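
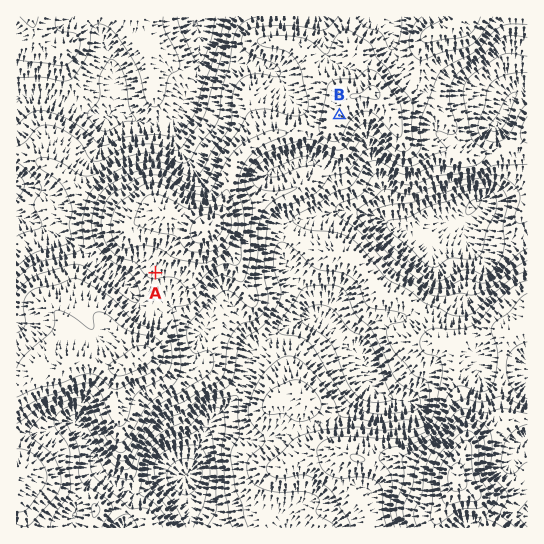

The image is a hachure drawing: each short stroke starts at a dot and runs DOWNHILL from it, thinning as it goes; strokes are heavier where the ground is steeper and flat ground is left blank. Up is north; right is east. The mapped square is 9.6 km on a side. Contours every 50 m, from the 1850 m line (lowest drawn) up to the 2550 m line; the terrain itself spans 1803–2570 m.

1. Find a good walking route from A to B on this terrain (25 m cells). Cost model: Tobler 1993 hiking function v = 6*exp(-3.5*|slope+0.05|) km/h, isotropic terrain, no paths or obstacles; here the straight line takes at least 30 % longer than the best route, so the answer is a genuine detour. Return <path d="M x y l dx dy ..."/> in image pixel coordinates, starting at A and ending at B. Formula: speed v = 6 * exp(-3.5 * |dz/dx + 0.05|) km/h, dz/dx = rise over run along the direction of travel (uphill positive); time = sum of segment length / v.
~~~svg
<path d="M155 273l15-30 3-2 10-22 7-6 25-12 7-7 13-27 18-17 34-17 3 0 3-2 5 0 3-1 6 0 27-13 3 0 2-2"/>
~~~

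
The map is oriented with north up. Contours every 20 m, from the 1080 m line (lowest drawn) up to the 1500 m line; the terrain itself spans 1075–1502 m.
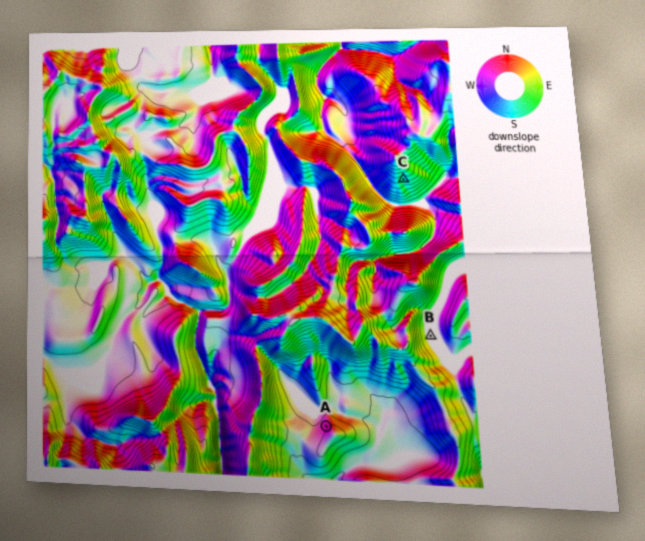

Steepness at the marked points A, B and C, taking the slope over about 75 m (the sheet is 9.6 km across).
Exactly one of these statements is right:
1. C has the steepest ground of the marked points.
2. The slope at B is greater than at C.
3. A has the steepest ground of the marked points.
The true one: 1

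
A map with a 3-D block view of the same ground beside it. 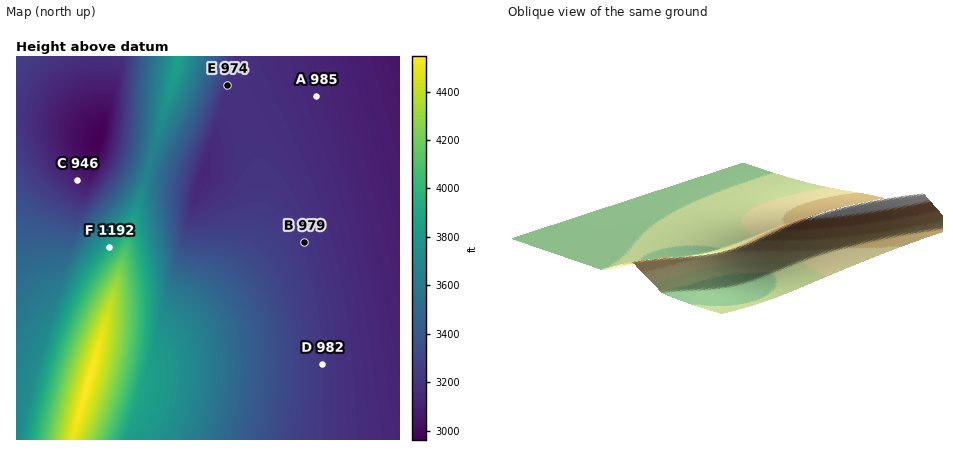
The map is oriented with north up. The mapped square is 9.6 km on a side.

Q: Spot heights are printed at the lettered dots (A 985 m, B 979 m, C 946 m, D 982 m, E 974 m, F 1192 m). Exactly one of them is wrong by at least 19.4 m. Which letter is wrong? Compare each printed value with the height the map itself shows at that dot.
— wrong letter A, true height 956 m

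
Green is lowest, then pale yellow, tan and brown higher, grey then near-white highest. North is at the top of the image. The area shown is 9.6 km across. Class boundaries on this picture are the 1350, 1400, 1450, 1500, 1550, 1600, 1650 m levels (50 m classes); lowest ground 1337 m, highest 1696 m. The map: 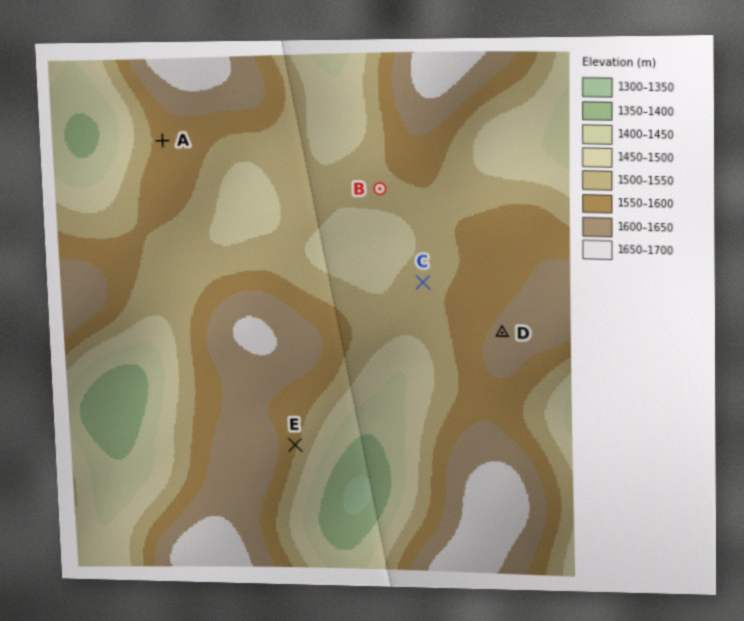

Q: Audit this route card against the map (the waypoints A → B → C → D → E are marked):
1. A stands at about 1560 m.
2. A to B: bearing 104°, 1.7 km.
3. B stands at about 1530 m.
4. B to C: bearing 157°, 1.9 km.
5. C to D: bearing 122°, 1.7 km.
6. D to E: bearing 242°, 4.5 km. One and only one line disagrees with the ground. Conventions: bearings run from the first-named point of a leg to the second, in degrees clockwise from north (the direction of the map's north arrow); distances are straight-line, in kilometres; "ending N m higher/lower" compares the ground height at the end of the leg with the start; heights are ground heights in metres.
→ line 2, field distance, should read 4.1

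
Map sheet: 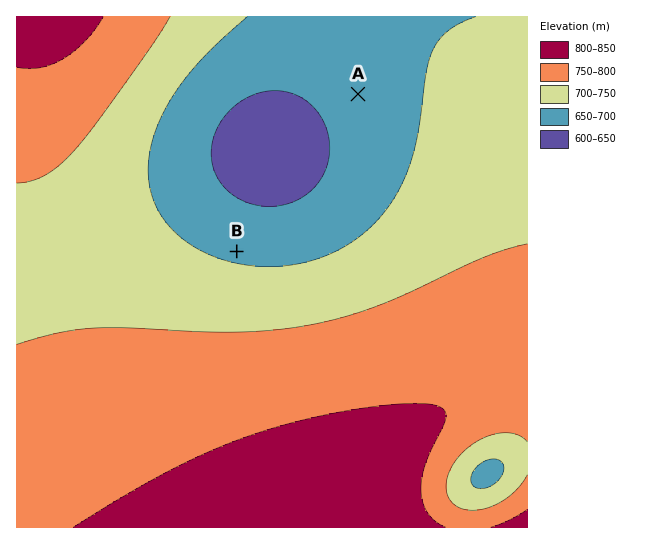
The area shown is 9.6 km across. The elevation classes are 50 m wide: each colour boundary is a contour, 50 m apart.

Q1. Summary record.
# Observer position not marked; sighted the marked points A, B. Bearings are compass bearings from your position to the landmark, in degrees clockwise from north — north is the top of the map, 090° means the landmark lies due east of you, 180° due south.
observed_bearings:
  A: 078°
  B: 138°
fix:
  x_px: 137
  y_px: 141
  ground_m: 710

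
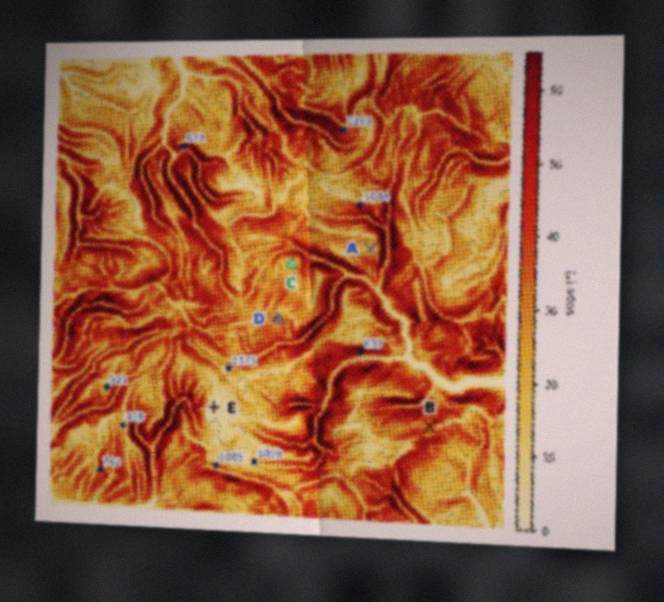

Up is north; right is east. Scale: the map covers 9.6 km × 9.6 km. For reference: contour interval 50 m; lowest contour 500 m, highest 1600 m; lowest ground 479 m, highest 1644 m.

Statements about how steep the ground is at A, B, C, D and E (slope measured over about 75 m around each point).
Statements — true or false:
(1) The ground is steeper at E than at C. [false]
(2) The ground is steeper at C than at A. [false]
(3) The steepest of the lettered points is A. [false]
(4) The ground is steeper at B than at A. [true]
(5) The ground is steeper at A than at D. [false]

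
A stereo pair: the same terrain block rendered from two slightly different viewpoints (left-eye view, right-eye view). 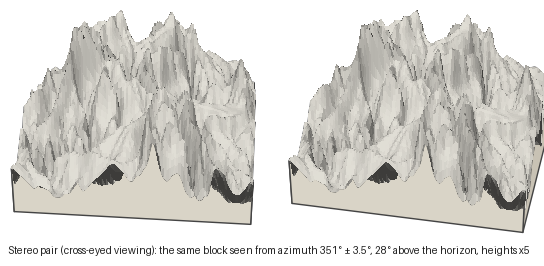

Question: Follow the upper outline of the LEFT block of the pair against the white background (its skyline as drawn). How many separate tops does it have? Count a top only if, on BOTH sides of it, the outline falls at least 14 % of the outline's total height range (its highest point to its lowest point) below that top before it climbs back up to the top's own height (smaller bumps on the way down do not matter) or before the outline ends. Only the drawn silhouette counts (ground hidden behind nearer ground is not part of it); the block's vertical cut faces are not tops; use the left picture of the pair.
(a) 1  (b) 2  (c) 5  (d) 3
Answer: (b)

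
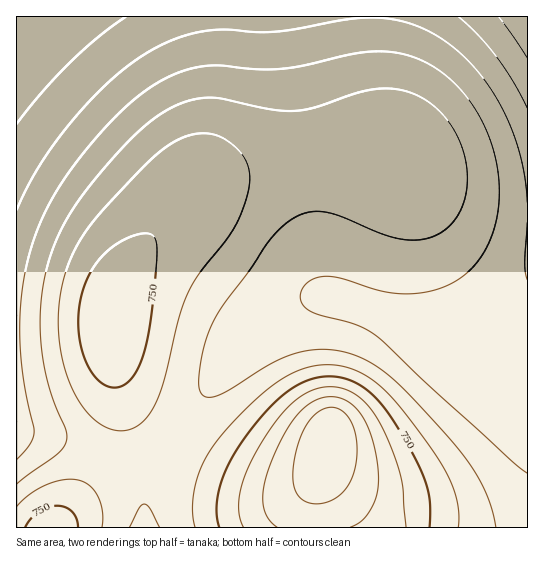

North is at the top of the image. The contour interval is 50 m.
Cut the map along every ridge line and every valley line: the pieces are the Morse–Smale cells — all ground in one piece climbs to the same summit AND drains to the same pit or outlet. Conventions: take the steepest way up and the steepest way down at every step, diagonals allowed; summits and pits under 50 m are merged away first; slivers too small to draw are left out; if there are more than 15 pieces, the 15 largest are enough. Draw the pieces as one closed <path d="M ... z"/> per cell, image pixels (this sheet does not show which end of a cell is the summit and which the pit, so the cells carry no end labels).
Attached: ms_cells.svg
<path d="M527 16l-156 0 1 47 7 52 6 24 12 20-16-3-46 0-41 4-60 12-20 7-15 8-43 44-28 38-12 28-3 22-3 6-36 4-58 2 0 102 15 0 24 6 51 20 26 18 8 10 3 13 4-13 58-94 19-26 42-42 35-22 16-6 18 2 27 8 44 18 28 15 32 12 35 5 10-35 17-29z"/><path d="M370 16l-353 0-1 314 58-1 36-4 3-6 0-10 6-20 9-20 11-16 54-61 21-13 48-14 43-6 30-3 46 0 14 3 1-2-11-18-6-24-7-52z"/><path d="M527 293l-16 29-10 35-30-4-21-6-71-34-44-14-18-2-26 11-33 24-34 35-13 18-66 105-1 37 383 1z"/><path d="M31 433l-15 1 1 94 127-1-1-33-12-18-16-12-29-15-31-10z"/>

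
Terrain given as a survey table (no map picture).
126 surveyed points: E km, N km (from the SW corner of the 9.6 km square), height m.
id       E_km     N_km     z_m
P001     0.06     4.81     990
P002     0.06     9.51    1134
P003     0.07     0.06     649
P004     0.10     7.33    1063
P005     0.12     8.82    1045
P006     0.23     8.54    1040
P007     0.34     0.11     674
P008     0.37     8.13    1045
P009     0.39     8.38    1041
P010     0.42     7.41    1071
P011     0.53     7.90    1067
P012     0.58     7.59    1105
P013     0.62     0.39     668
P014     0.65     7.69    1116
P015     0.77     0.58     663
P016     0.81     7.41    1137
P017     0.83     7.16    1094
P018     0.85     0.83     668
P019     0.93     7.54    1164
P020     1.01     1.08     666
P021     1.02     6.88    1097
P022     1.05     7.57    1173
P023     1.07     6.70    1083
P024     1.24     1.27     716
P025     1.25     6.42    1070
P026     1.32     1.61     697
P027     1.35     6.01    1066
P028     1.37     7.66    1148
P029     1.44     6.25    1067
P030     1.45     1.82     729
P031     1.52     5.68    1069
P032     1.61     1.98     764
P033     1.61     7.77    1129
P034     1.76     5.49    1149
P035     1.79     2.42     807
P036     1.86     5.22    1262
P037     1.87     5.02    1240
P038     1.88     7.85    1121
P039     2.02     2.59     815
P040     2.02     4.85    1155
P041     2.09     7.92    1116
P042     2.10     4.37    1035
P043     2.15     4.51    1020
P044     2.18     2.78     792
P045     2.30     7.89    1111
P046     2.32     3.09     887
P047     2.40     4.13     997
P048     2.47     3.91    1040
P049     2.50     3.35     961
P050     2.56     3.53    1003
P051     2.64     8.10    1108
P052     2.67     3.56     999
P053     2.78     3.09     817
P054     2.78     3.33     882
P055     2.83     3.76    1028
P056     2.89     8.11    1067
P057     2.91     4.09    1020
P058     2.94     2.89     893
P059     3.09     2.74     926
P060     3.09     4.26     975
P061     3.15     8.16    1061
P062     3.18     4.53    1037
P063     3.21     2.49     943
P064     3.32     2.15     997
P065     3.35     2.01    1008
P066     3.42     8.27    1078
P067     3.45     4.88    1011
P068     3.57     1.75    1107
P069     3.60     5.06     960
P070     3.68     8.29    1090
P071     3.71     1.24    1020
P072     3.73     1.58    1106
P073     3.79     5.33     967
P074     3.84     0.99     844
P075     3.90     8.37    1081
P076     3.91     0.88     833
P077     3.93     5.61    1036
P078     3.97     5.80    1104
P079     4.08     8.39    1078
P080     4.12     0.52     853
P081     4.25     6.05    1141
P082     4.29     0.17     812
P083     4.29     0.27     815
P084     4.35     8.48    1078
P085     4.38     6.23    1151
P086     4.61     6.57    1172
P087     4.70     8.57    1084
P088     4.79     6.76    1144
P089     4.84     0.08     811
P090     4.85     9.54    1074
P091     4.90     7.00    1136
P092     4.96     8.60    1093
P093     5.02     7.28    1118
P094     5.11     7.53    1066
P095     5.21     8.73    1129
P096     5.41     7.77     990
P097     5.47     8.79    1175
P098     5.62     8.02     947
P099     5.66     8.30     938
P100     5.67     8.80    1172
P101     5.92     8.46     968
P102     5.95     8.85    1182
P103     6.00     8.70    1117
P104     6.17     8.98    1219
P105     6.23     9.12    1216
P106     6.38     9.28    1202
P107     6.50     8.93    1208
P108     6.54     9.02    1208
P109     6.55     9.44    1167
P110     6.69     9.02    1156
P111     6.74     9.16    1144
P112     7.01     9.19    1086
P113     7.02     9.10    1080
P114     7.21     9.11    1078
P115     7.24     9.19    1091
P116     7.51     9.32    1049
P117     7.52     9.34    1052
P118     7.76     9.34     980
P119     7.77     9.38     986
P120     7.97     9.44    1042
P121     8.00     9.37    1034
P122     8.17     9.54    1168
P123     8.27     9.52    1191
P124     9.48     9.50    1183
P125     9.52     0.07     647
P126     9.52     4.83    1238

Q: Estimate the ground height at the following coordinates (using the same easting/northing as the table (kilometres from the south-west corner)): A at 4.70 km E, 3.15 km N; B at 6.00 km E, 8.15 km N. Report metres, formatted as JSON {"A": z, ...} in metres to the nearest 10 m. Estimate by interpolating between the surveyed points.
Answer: {"A": 1040, "B": 870}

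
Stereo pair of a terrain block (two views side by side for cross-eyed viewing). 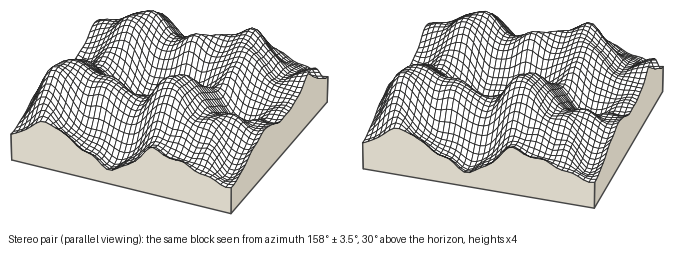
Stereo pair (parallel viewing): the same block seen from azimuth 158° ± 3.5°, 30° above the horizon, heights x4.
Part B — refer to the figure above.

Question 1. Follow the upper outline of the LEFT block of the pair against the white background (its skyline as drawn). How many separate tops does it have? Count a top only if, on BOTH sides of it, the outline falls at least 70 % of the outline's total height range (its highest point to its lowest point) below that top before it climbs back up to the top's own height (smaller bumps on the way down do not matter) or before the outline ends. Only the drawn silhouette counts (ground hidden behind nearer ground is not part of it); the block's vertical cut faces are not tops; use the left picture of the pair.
0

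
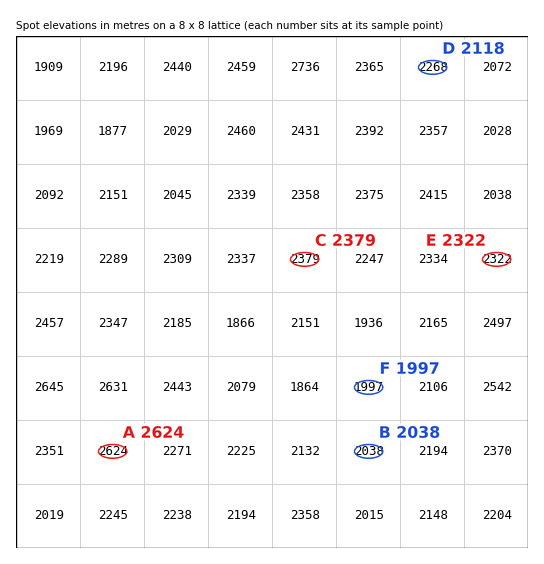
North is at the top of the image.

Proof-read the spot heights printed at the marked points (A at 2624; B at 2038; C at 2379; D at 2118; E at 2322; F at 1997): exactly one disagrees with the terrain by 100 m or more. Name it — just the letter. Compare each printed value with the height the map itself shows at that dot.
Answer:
D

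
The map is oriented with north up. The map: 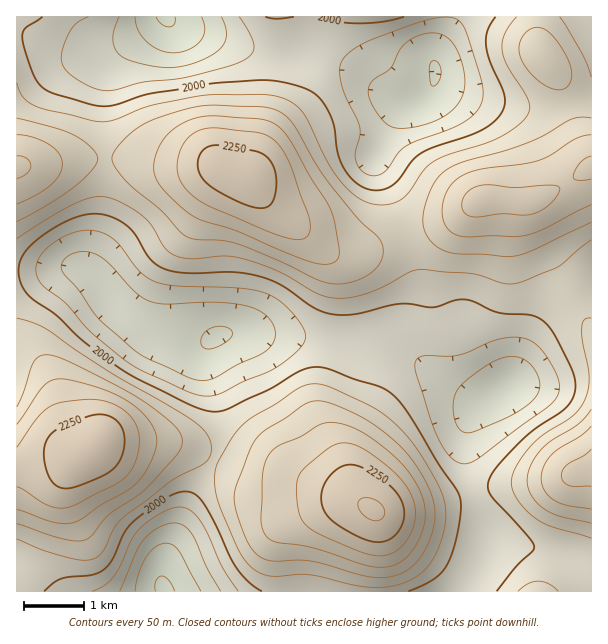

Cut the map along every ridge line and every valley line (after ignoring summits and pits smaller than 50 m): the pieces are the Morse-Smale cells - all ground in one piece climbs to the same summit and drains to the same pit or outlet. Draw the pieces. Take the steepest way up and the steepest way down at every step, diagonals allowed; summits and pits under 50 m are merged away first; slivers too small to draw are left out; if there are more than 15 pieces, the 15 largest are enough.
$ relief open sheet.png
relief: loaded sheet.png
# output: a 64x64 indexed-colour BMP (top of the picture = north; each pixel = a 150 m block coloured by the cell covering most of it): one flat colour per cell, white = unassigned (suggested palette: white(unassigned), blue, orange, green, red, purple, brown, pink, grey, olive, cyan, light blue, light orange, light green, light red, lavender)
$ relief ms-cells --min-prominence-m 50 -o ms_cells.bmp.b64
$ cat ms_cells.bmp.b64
<image width="64" height="64" href="data:image/bmp;base64,Qk12CAAAAAAAAHYAAAAoAAAAQAAAAEAAAAABAAQAAAAAAAAIAAATCwAAEwsAABAAAAAAAAAA////ALR3HwAOf/8ALKAsACgn1gC9Z5QAS1aMAMJ34wB/f38AIr28AM++FwDox64AeLv/AIrfmACWmP8A1bDFADMzMzMzMzMziIiIiIiIiIiIiIiI7u7u7u4AAAAAAAAAMzMzMzMzMzOIiIiIiIiIiIiIiIju7u7u7uAAAAAAAAAzMzMzMzMzM4iIiIiIiIiIiIiIiO7u7u7u4AAAAAAAADMzMzMzMzMzOIiIiIiIiIiIiIiI7u7u7u7uAAAAAAAAMzMzMzMzMzM4iIiIiIiIiIiIiIju7u7u7u4AAAAAAAAzMzMzMzMzMziIiIiIiIiIiIiIiO7u7u7u7gAAAAAAADMzMzMzMzMzM4iIiIiIiIiIiIiI7u7u7u7uAAAAAAAAMzMzMzMzMzMziIiIiIiIiIiIiIju7u7u7u4AAAAAAAAzMzMzMzMzMzM4iIiIiIiIiIiIiO7u7u7u7gAAAAAAADMzMzMzMzMzMziIiIiIiIiIiIiLu7u+7u7gAAAAAAAAMzMzMzMzMzMzM4iIiIiIiIiIibu7u7u7vuAAAAAAAAAzMzMzMzMzMzMziIiIiIiIiJmbu7u7u7u7uqAAAAAAADMzMzMzMzMzMzM4iIiIiImZmZu7u7u7u7uqqqqqqgAAMzMzMzMzMzMzMziIiZmZmZmZm7u7u7u7u6qqqqqqqqAzMzMzMzMzMzMzM4mZmZmZmZmbu7u7u7u7qqqqqqqqqjMzMzMzMzMzMzM0mZmZmZmZmZu7u7u7u7uqqqqqqqqqMzMzNEMzMzM0RERJmZmZmZmZm7u7u7u7u6qqqqqqqqozMzNEREREREREREmZmZmZmZmbu7u7u7u7qqqqqqqqqjMzM0RERERERERESZmZmZmZmZu7u7u7u7uqqqqqqqqqMzM0RERERERERERJmZmZmZmZm7u7u7u7u7qqqqqqqqozMzREREREREREREmZmZmZmZmZu7u7u7u7uqqqqqqqqjMzNEREREREREREmZmZmZmZmZm7u7u7u7u7qqqqqqqqMzNERERERERERESZmZmZmZmZmZu7u7u7tmZmqqqqqqozM0RERERERERERJmZmZmZmZmZm7u7u7ZmZmZqqqqqqjM0RERERERERERJmZmZmZmZmZmbu7u7ZmZmZmaqqqqqMzREREREREREREmZmZmZmZmZmZu7u7ZmZmZmZqqqqqo0RERERERERERESZmZmZmZmZmZm7u7ZmZmZmZmaqqqqkRERERERERERERJmZmZmZmZmREQAABmZmZmZmZqqqqqREREREREREEREREZmZmRERERERAAAGZmZmZmZmaqqqpEREREREREEREREREREREREREREAAAZmZmZmZmZqqqqkRERERERBEREREREREREREREREQAABmZmZmZmZmaqqgRERERERBEREREREREREREREREQAAAAZmZmZmZmZmqgBEREREREERERERERERERERERERAAAABmZmZmZmZmZmAEREREREEREREREREREREREREREAAAAGZmZmZmZmZmAAREREREEREREREREREREREREREQAAAAZmZmZmZmZmYABEREREEREREREREREREREREREQAAAAZmZmZmZmZmYAAP////8REREREREREREREREREQAAAABmZmZmZmZmZgAA/////xEREREREREREREREREXAAAAAGZmZmZmZmZgAAD/////8REREREREREREREREXd3dwAAZmZmZmZmZmAAAP/////xERERERERERERERF3d3d3dwZmZmZmZmZmAAAA//////ERERERERERERERF3d3d3d3ciJmZmZmZmYAAAD/////8RERERERERERERF3d3d3d3dyIiImZmZmZgAAAP/////xERERERERERERF3d3d3d3dyIiIiJmZmZgAAAA//////8RERERERERERF3d3d3d3d3IiIiIiJmIiAAAAD//////xERERERERERF3d3d3d3d3ciIiIiIiIiIiIAAP//////ERERERERERF3d3d3d3d3ciIiIiIiIiIiIiAA//////8RERERERERVXd3d3d3d3dyIiIiIiIiIiIiIiDMz////xERERERFVVVd3d3d3d3dyIiIiIiIiIiIiIiIszMzMzMVVVVVVVVVVVXd3d3d3d3IiIiIiIiIiIiIiIgzMzMzMxVVVVVVVVVVVd3d3d3d3ciIiIiIiIiIiIiIiDMzMzMzFVVVVVVVVVVV3d3d3d3d3IiIiIiIiIiIiIiIMzMzMzMVVVVVVVVVVVXd3d3d3d3ciIiIiIiIiIiIiIAzMzMzMxVVVVVVVVVVVV3d3d3d3d3IiIiIiIiIiIiIgDMzMzMzFVVVVVVVVVVVXd3d3d3d3dyIiIiIiIiIiIiAMzMzMzMVVVVVVVVVVVVd3d3d3d3d30iIiIiIiIiIiAAzMzMzMxVVVVVVVVVVVV3d3d3d3d93d0iIiIiIiIiIADMzMzMzFVVVVVVVVVVVXd3d3d3d93d3SIiIiIiIiIgAMzMzMzMVVVVVVVVVVVVd3d3d3d93d3d0iIiIiIiIgAAzMzMzMxVVVVVVVVVVVV3d3d3fd3d3d0iIiIiIiIgAADMzMzMzMVVVVVVVVVVVXd3d93d3d3d3SIiIiIiIiAAAMzMVVVVXFVVVVVVVVUADd3d3d3d3d3d0iIiIiIiAAAAzFVVVVVVVVVVVVVQAAAN3d3d3d3d3d3SIiIiIiIAAABVVVVVVVVVVVVQAAAAAA3d3d3d3d3d3dIiIiIiIgAAAFVVVVVVVVVVUAAAAAAADd3d3d3d3d3d3SIiIiIiAAAA"/>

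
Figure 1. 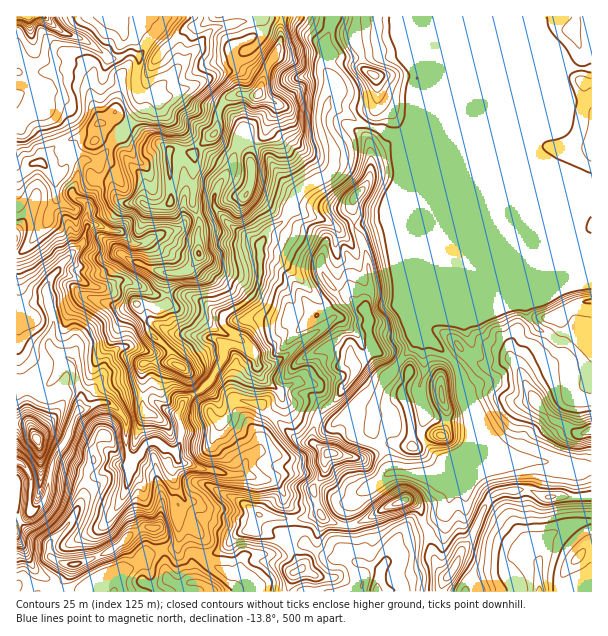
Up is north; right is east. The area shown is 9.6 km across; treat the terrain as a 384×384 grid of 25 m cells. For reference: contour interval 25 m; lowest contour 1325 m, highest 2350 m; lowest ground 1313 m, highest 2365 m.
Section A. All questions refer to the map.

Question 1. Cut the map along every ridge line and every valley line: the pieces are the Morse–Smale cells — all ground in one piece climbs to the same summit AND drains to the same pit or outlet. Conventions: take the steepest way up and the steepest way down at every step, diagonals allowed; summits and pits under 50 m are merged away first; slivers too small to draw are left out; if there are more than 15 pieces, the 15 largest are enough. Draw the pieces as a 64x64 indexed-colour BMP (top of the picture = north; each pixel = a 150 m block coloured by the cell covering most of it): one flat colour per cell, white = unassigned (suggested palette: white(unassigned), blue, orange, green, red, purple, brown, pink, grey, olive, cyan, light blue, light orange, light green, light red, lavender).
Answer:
<image width="64" height="64" href="data:image/bmp;base64,Qk12CAAAAAAAAHYAAAAoAAAAQAAAAEAAAAABAAQAAAAAAAAIAAATCwAAEwsAABAAAAAAAAAA////ALR3HwAOf/8ALKAsACgn1gC9Z5QAS1aMAMJ34wB/f38AIr28AM++FwDox64AeLv/AIrfmACWmP8A1bDFAAAHd3cAAAAAAAAAAAAAAAAAAAAAAAAADu4AAAAAAAAAAAd3d3AAAAAAAAAAAAAAAAAAAAAAAAAA7uAAAAAAAAAAd3d3d3cAAAAAAAMwAAAAAAAAAAAAAAu+7u4AAAAAAAB3d3d3d3cAAAADMzAAAAAAAAAAAAAAC77u7uAAAAAAB3d3d3d3d3cAADMzMzMzAAAAAAAAAAC7u+7u7u4AAAB3d3d3d3d3d3cAAzMzMzMAAAAAAAAAALu77u7u7uAAAHd3d3d3d3d3dwAzMzMwAAAAAAAAAAAAu7u+7u7u7gAAd3d3d3d3d3d3AzMzMzAAAAAAAAAAAAC7u77u7u7u7gAHd3d3d3d3d3czMzMzMDMzMDMwAAAAAAu7u+7u7u7u7gD3d3d3d3d3dwMzMzMzMzMzMzAAAAAAALu77u7u7u7uAPd3d3d3d3dwAzMzMzMzMzMzMwAAAAAAu7u+7u7u7r4A/3d3d3d3d3czMzMzMzMzMzMzMAAAAAC7u7u7u7u7uwD/d3d3d3d3dzMzMzMzMzMzMzMzMAAAAAu7u7u7u7u7D/9xERF3d3dzMzMzMzMzMzMzMzMz3d3QC7u7u7u7u7v//xEREREXd3czMzMzMzMzMzMzMz3d3d0Au7u7u1VVVf//8RERERF3dzMzMzMzMzMzMzMzPd3d3d27tVVVVVVV///xERERERcRMzMzMzMzMzMzMzPd3d3d3dtVVVVVVVX///8REREREREzMzMzMzMzMzMzM93d3d3d21VVVVVVVf///xERERERETMzMzMzMzMzMzMz3d3d3d3VVVVVVVVV////8RERERERMzMzMzMzM2ZmYzPd3d0AAAVVVVVVVVX////xEREREQAzMzMzMzM2ZmZmZt3d0AAAVVVVVVVVVf////EREREQAAMzMzMzM2ZmZmZm3d3QAABVVVVVVVVV////8RERERAAAAMzMzM2ZmZmZmbd3dAAAFVVVVVVVVUREf/xEREREAAAADMzM2ZmZmZmZm3d0AAAVVVVVVVVVRERH/EREREQAAAAMzM2ZmZmZmZmZt3QAAVVVVVVVVVVEREfERERERAAAAADMzM2ZmZmZmZmbdAABVVVVVVVVVwREREREREREAAAAAMzMzNmZmZmZmZt0ABVVVVVVVVVzBERERERERAAAAAAAREzMzZmZmZmZmbQBVVVVVVVVVzMEREREREREAAAABEREzMzMzZmZmZmZtVVVVVVVVVczMwRERERERERABERERMzMzMzM2ZmZmZm1VVVVVVVVczMzBEREREREREREREREzMzMzMzNmZmZmZVVVVVVVVczMzMERERERERERERERGZMzMzMzNmZmZmbVVVVVVVVVzMzMwRERERERERERERmZmZMzMzM2ZmZmZtVVVVVVVVzMzMzBEREREREREZmZmZmZmTMzM2ZmZmZmVVVVVVVVXMzMzMERERERERGZmZmZmZmZMzM2ZmZmZmZVVVVVVVVczMzMwRERERERERmZmZmZmZkzM2ZmZmZmZlVVVVVVVczMzMzBEREREREREZmZmZmZmTM2ZmZmZmZlVVVVVVVVzMzMzMERERERERERmZmZmZmZZmZmZmZmZmVVVVVVVVzMzMzCIBERERERERGZmZmZmZlmZmZmZmZmZVUFVVVVXMzMIiIgARERERERERmZmZmZkAZmZmZmZmZlUAVVVVXMzCIiIiAAERERERERERmZmZAAAGZmZmpmZmVQBVVVXMIiIiIiIAABEREREREREZmZAAAABmZqqqqqZQAFVVXCIiIiIiIgAAERERERERERERAAAAAAqqqqqqqlAFVVUiIiIiIiIiAAAREREREREREREAAAAACqqqqqqqAAVVUiIiIiIiIiIAABEREREREREREQAAAAABqqqqqqoABVUiIiIiIiIiIgAAEREREREREREREAAAABEaqqqqqqBVUiIiIiIiIiIiQAAREREREREREREQAAABEREaqqqqoFUiIiIiIiIiIiJEAREREREREREREREAAAERERqqqqqlUiIiIiIiIiIiIkRBEREREREREREREQAAERERGqqqqqUiIiIiIiIiIiIiREQREREREREURBEREAEREREaqqqqoiIiIiIiIiIiIiJEREREQRERFEREQRERERERERqqqqoiIiIiIiIiIiIiIkRERERBERREREREERERERERqqqqiIgiIiIiIiIiIiIiREREREQRREREREQRERERERGqqoiIiCIiIiIiIiIiIiJEREREREREREREREEREREREaqIiIiIgiIiIiIiIiIiIkREREREREREREREQRERERERGIiIiIiIIiIiIiIiIiIiREREREREREREREREREEREREYiIiIiIgiIiIiIiIiIiJEREREREREREREREREQRERERiIiIiIiCIiIiIiIiIiIkREREREREREREREREREERERGIiIiIiIIiIiIiIiIiIiREREREREREREREREREQRERGIiIiIiIIiIiIiIiIiIiJEREREREREREREREREREEREYiIiIiIgiIiIiIiIiIiIkREREREREREREREREREQRERiIiIiIiCIiIiIiIiIiIiRERERERERERERERERERBEREYiIiIiIIiIiIiIiIiIiJEREREREREREREREREREERERiIiIiIgiIiIiIiIiIiIkREREREREREREREREREQRERGIiIiIiCIiIiIiIiIiIi"/>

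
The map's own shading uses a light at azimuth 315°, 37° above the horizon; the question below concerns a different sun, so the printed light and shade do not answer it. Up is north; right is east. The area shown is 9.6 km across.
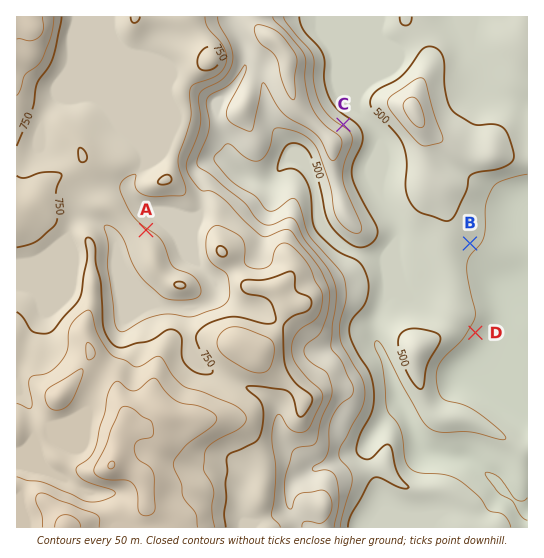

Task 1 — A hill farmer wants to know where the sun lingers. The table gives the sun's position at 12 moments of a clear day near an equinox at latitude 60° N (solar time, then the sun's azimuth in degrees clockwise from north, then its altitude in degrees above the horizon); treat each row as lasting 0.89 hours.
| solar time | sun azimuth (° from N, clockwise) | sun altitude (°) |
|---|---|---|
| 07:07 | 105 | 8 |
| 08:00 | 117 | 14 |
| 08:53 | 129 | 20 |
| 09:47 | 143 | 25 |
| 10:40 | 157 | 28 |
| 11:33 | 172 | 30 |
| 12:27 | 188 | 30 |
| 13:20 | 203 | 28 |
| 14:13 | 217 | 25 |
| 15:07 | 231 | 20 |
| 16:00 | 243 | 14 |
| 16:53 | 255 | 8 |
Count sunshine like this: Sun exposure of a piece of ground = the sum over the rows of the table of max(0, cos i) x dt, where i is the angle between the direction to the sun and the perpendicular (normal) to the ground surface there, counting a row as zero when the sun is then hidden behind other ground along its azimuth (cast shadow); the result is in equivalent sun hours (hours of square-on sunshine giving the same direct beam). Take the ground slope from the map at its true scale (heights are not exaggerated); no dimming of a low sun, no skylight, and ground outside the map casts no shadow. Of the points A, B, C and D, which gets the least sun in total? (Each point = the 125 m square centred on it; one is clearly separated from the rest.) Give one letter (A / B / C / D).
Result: C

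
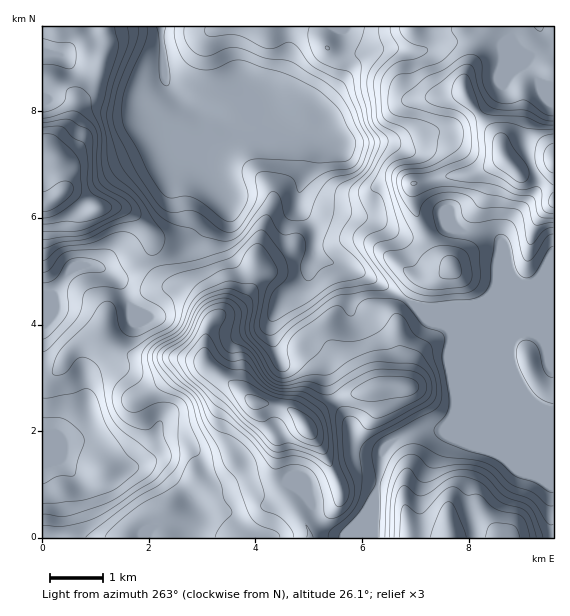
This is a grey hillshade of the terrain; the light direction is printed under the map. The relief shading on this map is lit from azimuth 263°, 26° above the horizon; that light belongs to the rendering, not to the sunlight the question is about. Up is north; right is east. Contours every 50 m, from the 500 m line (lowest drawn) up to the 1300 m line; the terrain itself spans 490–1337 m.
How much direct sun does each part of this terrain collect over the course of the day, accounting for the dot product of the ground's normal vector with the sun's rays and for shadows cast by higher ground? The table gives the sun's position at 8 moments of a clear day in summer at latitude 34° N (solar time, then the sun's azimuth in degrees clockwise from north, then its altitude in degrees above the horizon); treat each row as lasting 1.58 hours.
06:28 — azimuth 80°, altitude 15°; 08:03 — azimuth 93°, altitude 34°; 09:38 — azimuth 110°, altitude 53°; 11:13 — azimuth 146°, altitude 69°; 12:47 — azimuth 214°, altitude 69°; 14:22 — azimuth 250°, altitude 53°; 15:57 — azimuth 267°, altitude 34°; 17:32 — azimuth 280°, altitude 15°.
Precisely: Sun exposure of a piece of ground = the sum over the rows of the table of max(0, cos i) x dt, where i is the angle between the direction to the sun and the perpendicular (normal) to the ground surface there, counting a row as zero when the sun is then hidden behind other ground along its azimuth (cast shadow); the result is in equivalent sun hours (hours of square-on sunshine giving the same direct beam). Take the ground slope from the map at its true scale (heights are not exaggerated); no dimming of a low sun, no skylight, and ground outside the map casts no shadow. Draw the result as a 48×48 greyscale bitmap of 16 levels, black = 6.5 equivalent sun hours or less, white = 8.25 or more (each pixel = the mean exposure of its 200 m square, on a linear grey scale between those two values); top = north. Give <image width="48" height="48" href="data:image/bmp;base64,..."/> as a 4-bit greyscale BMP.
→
<image width="48" height="48" href="data:image/bmp;base64,Qk32BAAAAAAAAHYAAAAoAAAAMAAAADAAAAABAAQAAAAAAIAEAAATCwAAEwsAABAAAAAAAAAAAAAAABEREQAiIiIAMzMzAERERABVVVUAZmZmAHd3dwCIiIgAmZmZAKqqqgC7u7sAzMzMAN3d3QDu7u4A////AMu7ur3d3d3dzN3u3N3M3ap63czL3d3JiZmJmIve7u3dzM3u3d3svKp6zLzL3LuneZqpmFas3d3d3dzu7d3du3p6y7u83JdVequ6mGNYrN3d3dzd3d3Nyph6u5m824VEeszMzLdEac3u3d3d3d3Murh5qoeruGVnnMzN3uyWZ63d3d3e3dzMisuJu5V5hleb3d3d3d7cqIrMze3O7tzLeryZu6cyNGrd3d3dzN3u26vLzczMzbrZmrqoqrl1R73d3d3d3d3u7cy8y7yry5vHq8uqmau83d3d3d3d3d3ey7vLzMqt3M2HusvNzM3d3d3d3e7u3Mzsq7y7zKne3Nloutyrze3d3d3d3e7uvM3sq7ury5zu3ZVq3d7bu93d3d3d3e7uu73sq8uay73cp0SN7e7tury83d3d3u7u3Ku6vLmKzMpQACV6ze7u7Kmq3d3d7u7u3KiJzKic3KcAAAWHeKvMuXis3d3d3d7u3Lqru6rNyYUAM3mqh2ZVVVi93d3d3c3u7su7mrvMhoMXm8zMqYd4iIrd3d3d3are7uuXMjWKd2AXvN3dyqq8u7zd3d3czZit3dpjAABZm3Amit3dy7vMuazd3d3c3cmKzcp3MAA7zJZ1RpzMzLvMqr3d3d3d3dyavNzKqmEZ3KioNUe83dzLrN3d3d3d3d3LvMzd3LUAZ3mbeVNr3d3Kvd3d3d3d3d3My7ze7tkgAEmrvKYliZiL3MzN3d3d3e7MuqvM3d2VNHq83tt0REarzd3MzN3d3e3bu83cu7u7qrzdzN3Kd5u83d7tu93e3dzd3d3t25h3ib3cvN3brLrNzc3bq93e3dzN3u3e7cuph4vLvd3dzLu7vLuqvN29zduqve7e7d3cpzeqvM3d3LqavLh4vNy9zNy6q83u3M3cljSqu7zLu6mrzcu83e283M3uyavdqKu6mWSbuq3bu7u8zs3e7u7L2sze7LvJZpqZvJZ7y7zdzMu73c3d7u3Lu93NyFZVabqr3cmMzMvMzMy73d7t3u3Mq6zLgyRGjMzN3du8zcu7qry53czM3uy828u6h3Z4nN3d3dzLvMqYMVqoq93d3tzd7e7ciJmZrN3d3cuqq8uDABZzATaKvd3cze7biKqard3d3curu8y4d0VmaHd3is2rvMuqmKmard3d3dzM3d3bqnebzdypqrusq7qbl4iazd3d3d3d3dy6u6rM3d2qqrvMlyaadXqs3d3d3d3d3dqry4rN7u7Lupm7UCJ5iKu93d3d3d3d3cqryore7t3cylRVM8qry6us3d3d3d3d3cq8y5m97d7d2FV4nO3d3Ku83d7u3d3d3tvMy7q8zN3dl4u8ze3M3Ku73d7u7t3u7u3Myqq8uqurea3M3bu83bvL3d7u7u7u7t3N25ibuYh4m93d3qrN3cvLzd7u7u7u7tze7bhoqZh3m93d3N7dzMu8zc3u7u3e7szt3dyqzcuprN3d3e7t3cu8vM3u7u7u7tzMzN3c7u3d3d3d3e7t3du7vLzd7u3d3dzN3MzM3u3d3d3d3Q=="/>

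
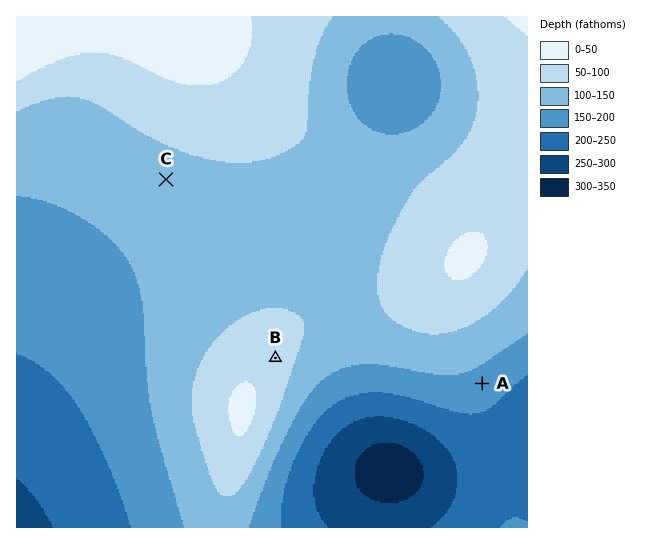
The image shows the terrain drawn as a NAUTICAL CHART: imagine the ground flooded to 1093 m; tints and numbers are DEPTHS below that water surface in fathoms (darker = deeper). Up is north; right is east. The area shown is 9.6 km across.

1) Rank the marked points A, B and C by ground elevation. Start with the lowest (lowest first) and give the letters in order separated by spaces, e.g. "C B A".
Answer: A C B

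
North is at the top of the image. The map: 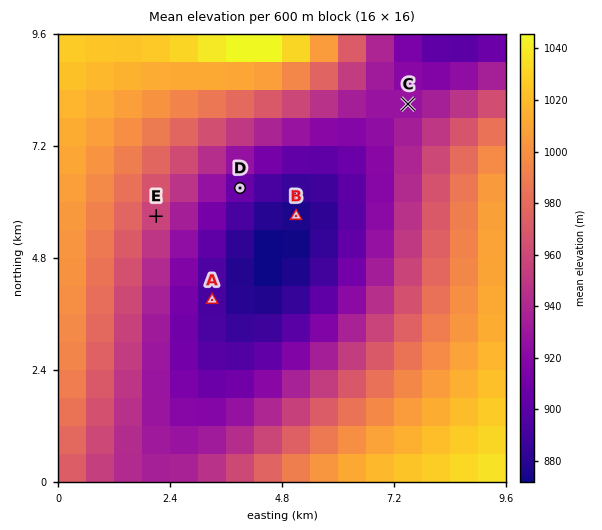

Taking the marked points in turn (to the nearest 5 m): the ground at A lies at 890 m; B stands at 875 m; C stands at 930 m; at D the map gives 905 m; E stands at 955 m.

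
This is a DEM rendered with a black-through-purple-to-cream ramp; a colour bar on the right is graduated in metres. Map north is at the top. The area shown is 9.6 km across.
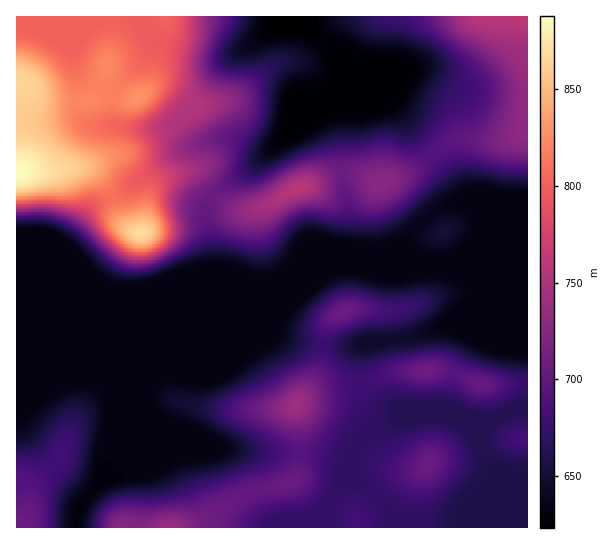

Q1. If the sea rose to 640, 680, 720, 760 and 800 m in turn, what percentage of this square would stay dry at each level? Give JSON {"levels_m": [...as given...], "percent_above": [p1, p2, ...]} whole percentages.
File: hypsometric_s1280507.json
{"levels_m": [640, 680, 720, 760, 800], "percent_above": [69, 40, 20, 13, 10]}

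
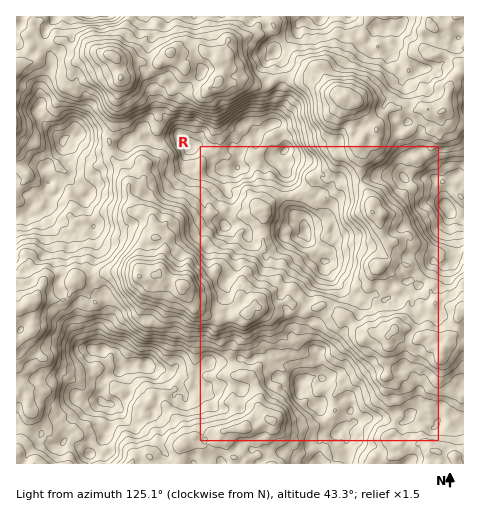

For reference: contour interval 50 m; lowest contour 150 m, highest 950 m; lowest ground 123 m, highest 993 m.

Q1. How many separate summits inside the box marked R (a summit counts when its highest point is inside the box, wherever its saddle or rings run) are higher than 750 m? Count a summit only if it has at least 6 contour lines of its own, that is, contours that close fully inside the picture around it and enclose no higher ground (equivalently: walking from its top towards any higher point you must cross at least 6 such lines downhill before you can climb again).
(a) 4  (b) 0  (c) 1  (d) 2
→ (c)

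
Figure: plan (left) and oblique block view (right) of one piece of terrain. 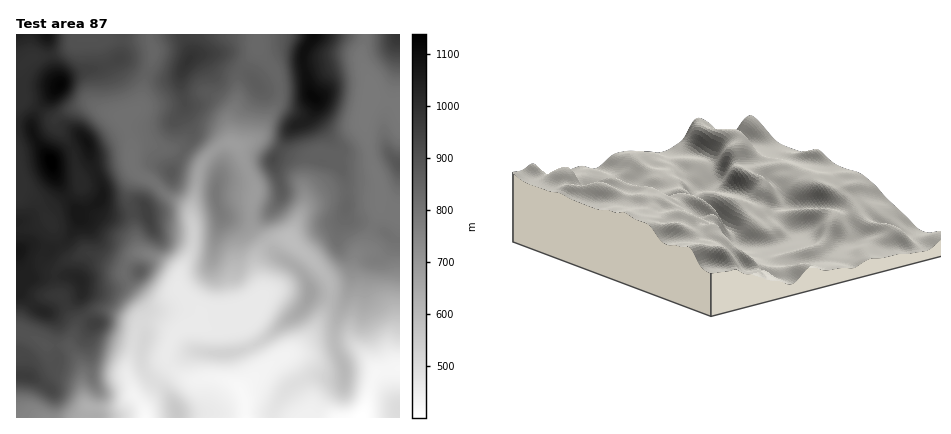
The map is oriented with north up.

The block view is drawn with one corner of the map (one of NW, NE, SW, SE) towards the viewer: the SW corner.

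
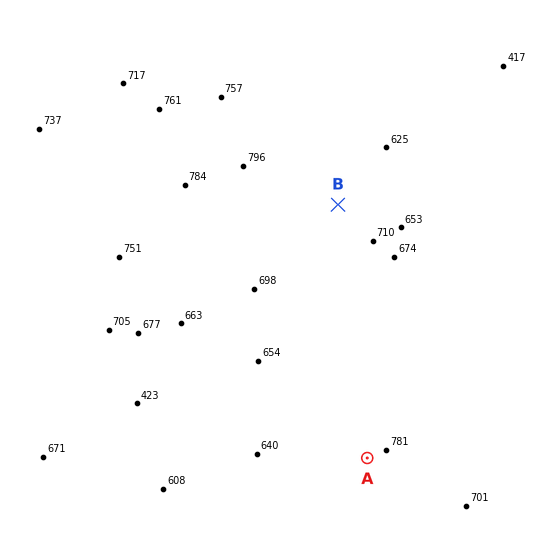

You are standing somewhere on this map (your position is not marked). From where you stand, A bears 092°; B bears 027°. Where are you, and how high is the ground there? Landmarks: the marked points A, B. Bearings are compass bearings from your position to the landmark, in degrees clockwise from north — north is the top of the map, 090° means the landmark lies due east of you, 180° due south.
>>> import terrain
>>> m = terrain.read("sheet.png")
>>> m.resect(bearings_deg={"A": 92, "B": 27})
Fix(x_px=212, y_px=453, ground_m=600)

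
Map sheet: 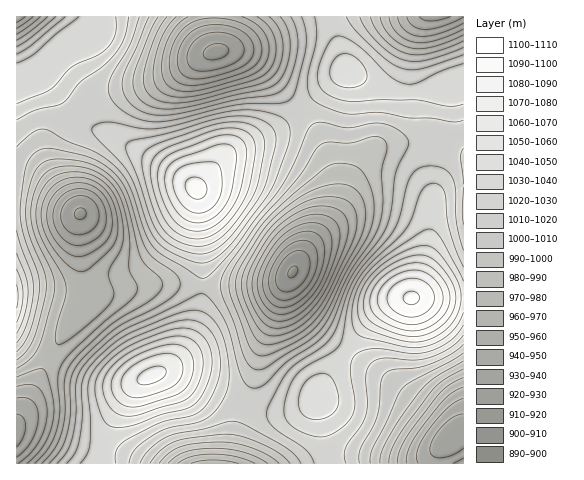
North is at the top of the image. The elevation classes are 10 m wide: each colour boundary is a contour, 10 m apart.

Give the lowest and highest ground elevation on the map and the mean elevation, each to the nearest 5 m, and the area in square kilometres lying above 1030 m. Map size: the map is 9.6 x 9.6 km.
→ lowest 900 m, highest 1100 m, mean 1005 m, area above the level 25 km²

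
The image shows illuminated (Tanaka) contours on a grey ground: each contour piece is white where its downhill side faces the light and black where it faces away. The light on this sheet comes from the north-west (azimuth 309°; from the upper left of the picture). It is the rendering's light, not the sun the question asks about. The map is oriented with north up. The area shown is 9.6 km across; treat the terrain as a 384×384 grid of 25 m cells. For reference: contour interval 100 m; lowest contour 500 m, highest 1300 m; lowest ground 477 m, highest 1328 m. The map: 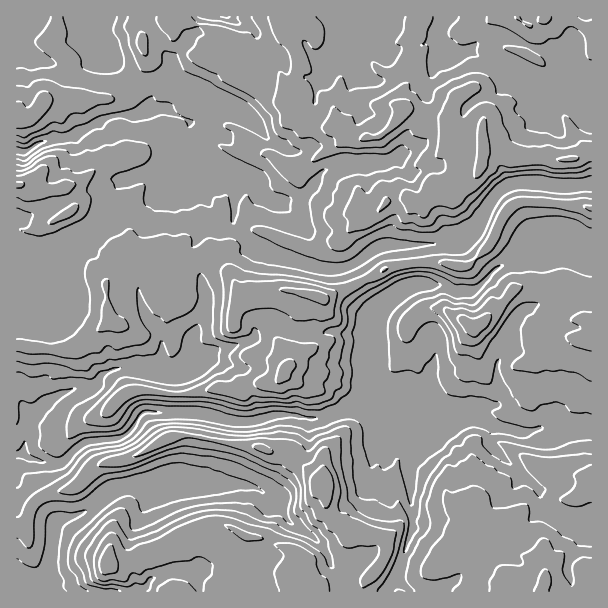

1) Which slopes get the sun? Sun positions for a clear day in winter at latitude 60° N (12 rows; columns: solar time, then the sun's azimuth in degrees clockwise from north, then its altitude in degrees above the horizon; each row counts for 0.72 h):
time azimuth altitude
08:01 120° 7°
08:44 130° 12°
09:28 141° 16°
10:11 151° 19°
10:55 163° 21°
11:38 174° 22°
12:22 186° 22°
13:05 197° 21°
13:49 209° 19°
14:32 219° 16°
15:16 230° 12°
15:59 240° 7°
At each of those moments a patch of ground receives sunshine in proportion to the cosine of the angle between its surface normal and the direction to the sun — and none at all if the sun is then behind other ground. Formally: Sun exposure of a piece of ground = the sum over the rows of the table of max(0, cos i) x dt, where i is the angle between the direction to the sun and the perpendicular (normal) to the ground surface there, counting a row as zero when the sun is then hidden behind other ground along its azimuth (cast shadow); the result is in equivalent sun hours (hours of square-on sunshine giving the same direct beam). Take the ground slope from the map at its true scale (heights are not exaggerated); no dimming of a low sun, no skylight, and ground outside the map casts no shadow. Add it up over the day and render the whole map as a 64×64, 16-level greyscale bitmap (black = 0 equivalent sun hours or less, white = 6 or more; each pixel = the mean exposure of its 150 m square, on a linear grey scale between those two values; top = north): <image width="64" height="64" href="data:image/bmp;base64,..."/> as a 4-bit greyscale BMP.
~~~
<image width="64" height="64" href="data:image/bmp;base64,Qk12CAAAAAAAAHYAAAAoAAAAQAAAAEAAAAABAAQAAAAAAAAIAAATCwAAEwsAABAAAAAAAAAAAAAAABEREQAiIiIAMzMzAERERABVVVUAZmZmAHd3dwCIiIgAmZmZAKqqqgC7u7sAzMzMAN3d3QDu7u4A////AKqXaJz//+pUNVRWZVZneJhmZUV6pAW4Q0RWZlVEZ2V4eHd4mb7+rYQQEkVWZmd2dlQzZli4R4q7hVVUQyRVRHh4hnm6iriazKd4dmZmZVRERCSHVHpEVniHVEQiNDRkZZqGZoh1RFiJqpiHZneGREVlNXdlWVM0V4h1Q0VmU1MQqnZlREMzAkaHd3d3eYiYYxE3d3dmYjRFeIh3ZTMzEwCoZVQyMhMAAUd3d3iqmEEAAEeJiHZyIjNGh3VDMyMREZZVVCEiAQAAAmiIq4MhAAAUqpmXZGMSRFVVVUMzESE0NUVDEREBAAAAAldzAAAAAFynQhAAEzRVQ1RFZkEBI0UmZmVCEQEQAAAAAAAAAAAGmqUQAAABJod3ZTI0ZRJpmDWZqYUxEAAAAAAAAAAAABfJlyEAABEld2VVUhJFWaqpMknMuEIQAAAAAAAAAAAAJYqIcgARIhNWRDRWMSI1RXoyESSLlTIRIRAAAAAAATV3eZdUISIyI0VEMzRRAVZURUMhASe8y5dkMiEQARJGmrlkVVQyIiIyIjNDMjIoqYdkMAAAI33/7ah2VUVnis3suDETVVMyIzISEjMiAohlRDMQEzEiFGjP/ty8zN3e7tuUEzVVRDNDIhECIhAndBAAAEephSEAAAO///////7rdjECNmVEMzMyESEyEmQQAAAAdmZnYgAAABXf/u2oVCEAAAADZVQzIzIiETQkEAAAAABlZmaZdSAAEBNUIAAAAAAAAABGVEVVRDIRARAAAAAAAGVVZnrNtQAQAAAAAAAAAAAAAAIiIzNEMyEAEjRVNEZnVjRERGm4MAAAAAAAAAAAAAAAACVndlRFRDRniquqmrpqczQhE4p0QzIQATaKZUVmmnQiRWZmZXd2ZURomZmYmXiZQhERJ93d3M3v//3////u66YiNWZmaKqqqYmImZiJiZuoQyIhJVMQAkeGaM3u7ah6qFNEZ3Zom7u4mYiZmImqqqu7dDEAAAAAAAARM2mnZoh3ZXdmiGeau6ipmZmZicy7vNx2MAAAARAAAAEjRomGZVZlV5mIZmiah4mZmZmZ7u7uy7ypZFVXVBEkipdCNXh2ZVVWiph3moh1NGiZmqnLu6q7y83duYhUQ0M0Q0IDeXd3ZVaJiHedyYczVoiZqVRDIji6u8y4h1V6umEDUyITiXdlVomHZ4ztl1d3d4h3RERDImu7qGaHdmi+6mdUVTETVVVWiId5mbzKd2ZVVVVWVERDNpdkNZiYdmiHhkV4rMyoZVVYmau6aLuFVDVmZ1ZVRERFU0RZmrp2ZmmpiIiqyGdlQySLzHMBWadDVVVVVVVVVWVDRXiJqXZVeqqZqqu3eYZCESZkAAAUqnVDNERDRVVWZVVGZmdlVmZpq7u6qnisuWQhAAAAAABrqYZURERFVmZ3ZVZmd1RHdjNFZlMgAnvdt0IAAAAAADepiHVVVVVlZ3VmVmZ2RFd2IAAAAAAAAW3sp0M0d2EBEBNFZjFVZmZmMkZmZmRFZmMAAAAAAAAAAp3u3d7+2TAAAREREnd2ZVUzR3ZmZEVlMAAAAAAAEiEAATaJl0NapzESMzNGd2ZmZUU1d3dVVFZCAAAAASNppzIAAAAAAAfcqXVURWaJmHdlVURVVDNVMzMxAjRUNYm6dCEAAAAAAXuYiHd3ZrrMuHZmQzMhITQyIQSZdCEURIzsmJmphCABOZdmZmZnRYztqGZTNDISIjIyJkIREViIad7t3//buVM2qYd3d4tVMmzaVWYyQyIiNEVDERI1d3eGet693K3shESrqqu93ruFImliRmQ0MzMzVFQiI1d2Q0Y0fLmovu2WM1vd7u7J3tynM2UiRVVTNDVERERmZUNFRDJFdke8u8lCEkRDEADId5qGRVIkZGVERDNVR4m7U0REIzExFnU3zIMQAAAAADZyAjeGVTE0VlREM1Nme8qFVDEBEAATIiWMylIAABEjADYQAGmZl1M1ZVRERnirl6gwAAAAACIBVlnN/+3v//0AAkAAFYq8t0RVVnmrzLc0i6YyEQACZ3d1Vnrd7/7u7wAAEQERI2eHZEZ5qpmIQAAlvd3LuEQyaWVWeFMjQhE5YQAAASERACZ2V5l0VTEBaoZq/v/rmGRXZWZlMQAAAAGlMQAAESIAFGZkQzVkEGy7zLl0Z5zKuWZUZlRCAAAAAN7bqnMBMyIjVmQ1h0EUm8l3eFERJ8uJdlVVZEQxABMRZ6u5vKYQIzNEVlQhE2mHhzIzEhAkm4Z1VERVQzMzUyMzepmpvdynZVZmdkRoq7hEQ0IRN4dnYiRlMiM0ZmUiVSJGd3Z4iJmHd2ZmeKzLdTRUQiNDIxEQJFlhATVVRFZmASEhIiI0eId3eIm97bdVVEQiQxAAAREjNJlSIzNHZmYBABEAERJYmXiaq83IVFVVRDRDMiESQgAAAjMiNGdmZhAAAiIiIje7l5vNuYdVZVZ2VEVWUyEjIQAAFDRol1ZmIRE1VUREabqHnNynRnZkZ1VlVWZDREQyEQATaKuVVmlFeIZVVVaKlnmHZUREVDV2V2VVZVZVRUQyI1i7lTVmaWeIVFVmZplnnFIyJFQkaoVodlVVVmZlZWh2d1M2mHZ2ZUVmZmZ4dVeZhjRmQjWZZohmVVZVV4dWiJlSN7yruIdURFZmZmeFWKiadTEASIdnZVZlZWZWiGVWaczMuKuqlWVVVVVVVEVWd3UAAAWId2VDVUZmZ2VXdkRUiqlVeHdD"/>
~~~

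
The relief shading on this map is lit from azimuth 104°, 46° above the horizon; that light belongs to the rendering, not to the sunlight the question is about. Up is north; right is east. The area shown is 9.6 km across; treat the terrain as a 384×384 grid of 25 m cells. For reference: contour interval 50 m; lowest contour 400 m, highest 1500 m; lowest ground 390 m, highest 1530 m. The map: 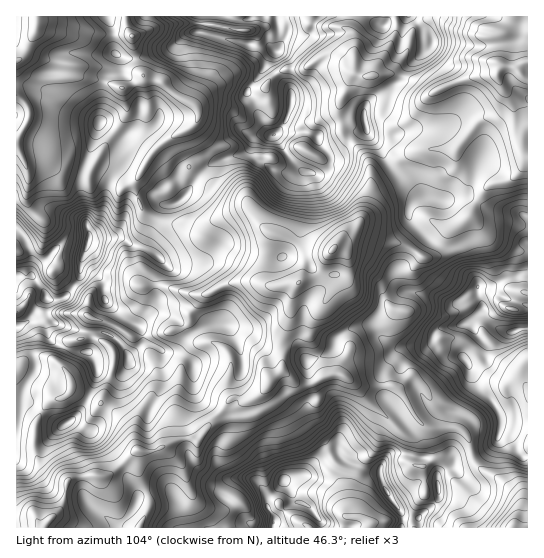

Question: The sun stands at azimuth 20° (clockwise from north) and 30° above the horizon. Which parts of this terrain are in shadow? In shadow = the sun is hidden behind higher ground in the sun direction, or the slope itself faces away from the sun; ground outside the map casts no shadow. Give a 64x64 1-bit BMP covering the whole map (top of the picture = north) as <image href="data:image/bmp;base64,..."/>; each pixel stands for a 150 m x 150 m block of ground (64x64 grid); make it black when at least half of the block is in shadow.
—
<image width="64" height="64" href="data:image/bmp;base64,Qk0+AgAAAAAAAD4AAAAoAAAAQAAAAEAAAAABAAEAAAAAAAACAAATCwAAEwsAAAIAAAAAAAAA////AAAAAAAAAAACDAIAAAAAAAYYBwAAAAAADgAGAABgAAAOAAYAAOAAABwABAAAwAAAGAAAAAOBAAAAAAAAAwPAAAAAAAAHAcAAAAAAAAYB4AAAAAAAAAHBAAAAAAAABgAAAAAAAAAAAAAAAAAAAAAAAAAAAAAgAAAAAAAAAOAAAAAAAAAB4AAAAAAAAAGAAAAAAAAAAAAAAAAAAAAIAAMAAAAAADwAB4AAAAAAMACfAAAAAAAAAvgAAAAAAAAHABAAAAAAAAcEAAAAAAADgQAAAAAAAAAAAHAAAAAAAAAGIAAAAAAAAAAAAAAAAAAAAAAAAAAAAAAAABgAAAAAAAAAIAAAAAAAAABAAAAAAAAAAMAAAAAAAAAAAAAAAAAAAAAAAAAAAAAAAAAB+AAAAAAAAAP/AAAAAAAAA/+AAAAAAAAH/5AAAAAAAA//EAAAAAAAH/4AAAAAAAAfgAAAAAAAAB8AAAAAAAAAHwAAAAAAAAAMAAAAAAAAAAOACAAAAAAAD4QYAAAAAAAZAAAAAAAAAAAAAAAAAAAAAAAAAAAAAAAAAAAAAAAAAAAAAAAAAAAAAAAAAAAAAAAAAAAAAAAAIAAAAAAAAAB8AAAAAAAAAPj4gAAwAAAAcfjAAAAAAAAH+AAAAAAAAAfgAAAAAAAABgAAAAAAAANgfAAAAAAAAH/AAAAAAA=="/>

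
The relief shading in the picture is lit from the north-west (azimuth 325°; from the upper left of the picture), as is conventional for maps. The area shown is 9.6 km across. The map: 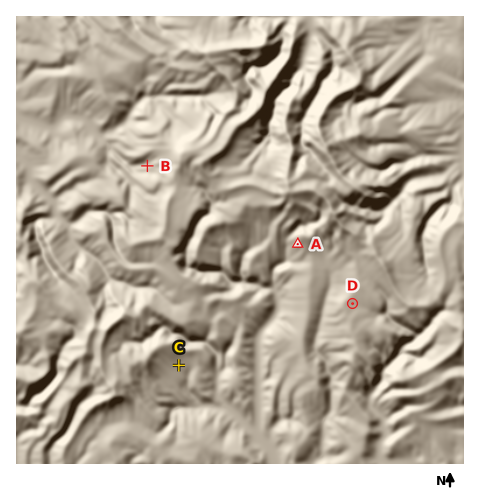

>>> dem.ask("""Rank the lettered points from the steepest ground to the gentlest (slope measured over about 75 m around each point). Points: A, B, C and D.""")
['A', 'B', 'C', 'D']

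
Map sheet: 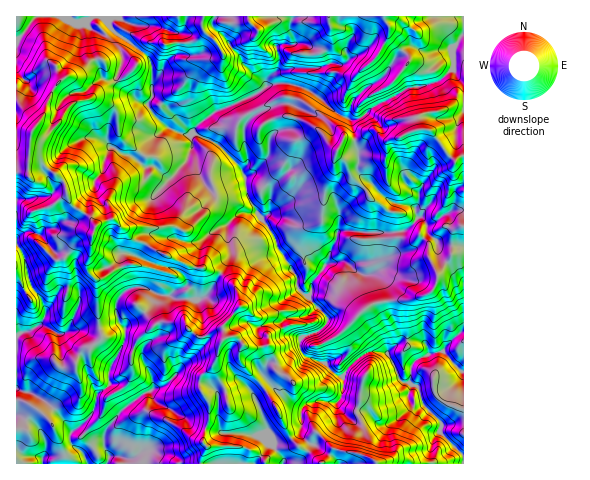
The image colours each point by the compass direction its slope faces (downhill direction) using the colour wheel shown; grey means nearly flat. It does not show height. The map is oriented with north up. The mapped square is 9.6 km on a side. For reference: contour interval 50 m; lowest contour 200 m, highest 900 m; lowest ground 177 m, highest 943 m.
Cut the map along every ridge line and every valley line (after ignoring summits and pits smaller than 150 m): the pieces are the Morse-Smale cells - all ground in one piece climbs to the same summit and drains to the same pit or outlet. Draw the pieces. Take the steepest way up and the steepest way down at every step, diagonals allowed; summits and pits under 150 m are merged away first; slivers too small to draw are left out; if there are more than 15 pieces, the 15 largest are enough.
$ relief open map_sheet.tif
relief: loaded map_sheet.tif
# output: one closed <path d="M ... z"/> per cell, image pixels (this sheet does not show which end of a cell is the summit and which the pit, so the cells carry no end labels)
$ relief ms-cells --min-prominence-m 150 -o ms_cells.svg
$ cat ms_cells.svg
<path d="M110 16l-20 0-7 7-9 0-7-7-51 1 0 186 17 9 19-6 15-13 5 13 17 10 7 10 7-5 10-2 20 21 10 2 45 24 16 2 17 6 10-18 0-8-4-10 1-15 13-10 17 0-11-18-1-15-2-3-3 0-28 12-4 0-5-6-9-21-6-5 3-10-1-11-23-8-20-22 5-10 0-28-4-11-37-28-4-5z"/><path d="M463 16l-352 0-3 8 8 10 33 23 4 11 0 28-5 10 20 22 23 8 1 11-3 10 6 5 9 21 5 6 4 0 38-14 15-15 3-7 0-13 3-4 7-6 11-2 2-4 4-16-7-4 5-19 18 7 28 23 10 5 6 0 19-14 11-5 20-13 19-2 14-5 15-12-2-21 12-14z"/><path d="M372 184l-3 0-7 6-20 20-5 28-13 29-13-6-6 0-10 3-4 5 6 9 1 12 10 6 9 11-11 9-20 2-3 3 0 6 5 7 13 5-1 8 6 10 20 7 9 10 8 3 1 8-4 13 2 3 14 8 12 3 14 14 14-5 14-14-2-12 4-10 5 1 7 20 18 18-2 8 23 23 1-245-12 1-25 14-7-8-3 0-3-10-18-3-7-4z"/><path d="M463 35l-11 13 2 21-15 12-14 5-19 2-20 13-11 5-19 14-6 0-10-5-28-23-18-7-5 19 7 4 0 4-5 14-12 4-7 6-3 4-1 17-17 18-6 3 2 17 4 7 22 32 4 14 14 20 14-7 6 0 13 6 13-29 5-28 27-26 3 0 17 16 7 4 18 3 3 10 3 0 7 8 25-14 12-2z"/><path d="M221 274l-12 19-9 7-19 0-26-6-5 13-12 11-11 7-5 21 20 9 2 9 7 12 3 12-31 21-17 22-2 13 6 13 10 0 4 7 131 0 14-20 15-1 6-4-12-28-10-18-28-32-1-7 3-11-8-7-9 1-2-10 17-21 0-6-7-16z"/><path d="M18 246l-2 0 0 217 107 1 0-4-3-3-12-2-4-11 0-7 4-10 15-18 31-21-3-12-7-12-2-9-20-9 5-21 11-7 12-11 5-14-16-6-14 4-9 11 0 12 4 8-3 2-18 5-16 0-27 4-16-8 5-9 0-8-3-9-11-13-6-27z"/><path d="M67 193l-15 13-19 6-11-7-6-1 0 41 6 6 3 8 6 27 11 13 3 9 0 8-4 9 15 8 27-4 16 0 21-7-4-8 0-12 13-13 10-2 35 11 26 2 9-7 9-14 2-6-3-1-29-6-45-24-10-2-20-21-10 2-7 5-7-10-17-10z"/><path d="M257 213l-16 0-14 12 4 31-10 18 14 13 5 19-17 22 2 10 9-2 8 7-3 11 1 7 23 25 14 23 15 29 9-8 0-17 2-6 13-6 21 1 5-5 2-18-2-3-7-2-9-10-20-7-6-10 1-8-15-7-3-11 3-3 20-2 11-9-9-11-10-6-3-17-18-25-4-14z"/><path d="M412 385l-4 10 2 12-14 14-7 3-10 0-11-12-12-3-15-9-4 2-21-1-13 6-2 6 0 17-10 9 9 9 8 3 13 13 142 0 1-9-24-23 2-6-1-5-17-15-6-18z"/><path d="M291 438l-7 5-11 1 9 12 2 8 36-1z"/><path d="M91 248l-4 14 0 8 11 10 8-4 4-6-4-10z"/><path d="M272 444l-4 1-12 19 27-1-1-7z"/><path d="M89 16l-21 0-1 2 7 5 9 0 7-5z"/>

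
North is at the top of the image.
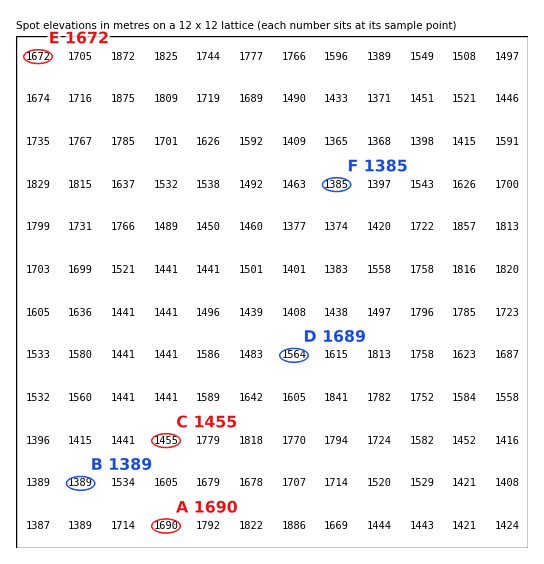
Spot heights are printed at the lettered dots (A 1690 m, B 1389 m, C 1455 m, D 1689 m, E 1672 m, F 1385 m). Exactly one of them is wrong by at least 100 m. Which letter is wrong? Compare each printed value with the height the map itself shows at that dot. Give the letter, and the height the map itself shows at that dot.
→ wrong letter D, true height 1564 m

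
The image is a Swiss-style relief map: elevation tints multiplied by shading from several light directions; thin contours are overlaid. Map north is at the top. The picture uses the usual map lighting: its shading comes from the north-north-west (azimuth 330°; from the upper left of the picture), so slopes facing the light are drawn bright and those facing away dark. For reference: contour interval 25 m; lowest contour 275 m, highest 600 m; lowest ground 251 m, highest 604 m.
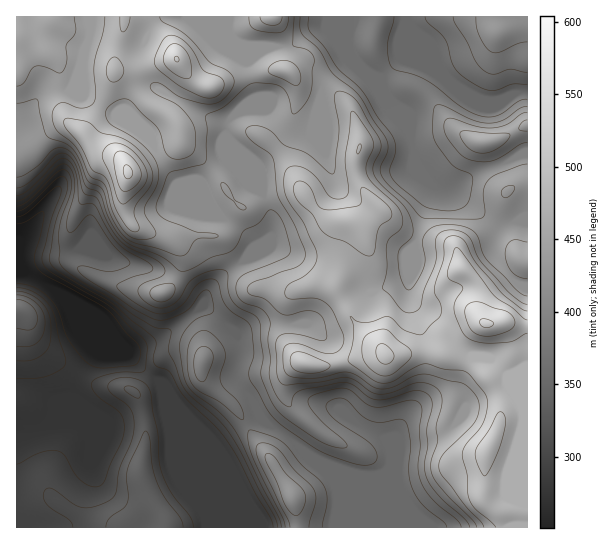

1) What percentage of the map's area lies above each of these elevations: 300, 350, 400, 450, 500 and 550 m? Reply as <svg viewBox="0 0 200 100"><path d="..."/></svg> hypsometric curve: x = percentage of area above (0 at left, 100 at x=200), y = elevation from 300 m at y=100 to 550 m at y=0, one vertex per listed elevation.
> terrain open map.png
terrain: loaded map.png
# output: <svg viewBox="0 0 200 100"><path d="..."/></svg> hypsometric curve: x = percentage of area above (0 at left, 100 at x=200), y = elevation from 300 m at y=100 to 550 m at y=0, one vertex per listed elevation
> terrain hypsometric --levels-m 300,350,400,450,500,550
<svg viewBox="0 0 200 100"><path d="M186 100l-21-20-26-20-36-20-54-20-42-20"/></svg>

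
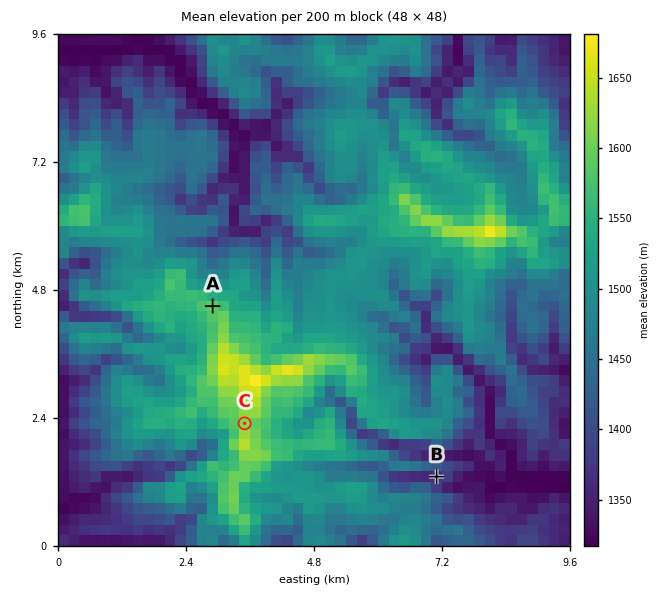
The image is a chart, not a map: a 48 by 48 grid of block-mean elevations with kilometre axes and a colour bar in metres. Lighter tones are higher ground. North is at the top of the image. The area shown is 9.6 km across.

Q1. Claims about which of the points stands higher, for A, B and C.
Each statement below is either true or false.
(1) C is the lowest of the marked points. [false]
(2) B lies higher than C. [false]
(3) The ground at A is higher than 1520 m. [true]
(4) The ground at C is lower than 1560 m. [false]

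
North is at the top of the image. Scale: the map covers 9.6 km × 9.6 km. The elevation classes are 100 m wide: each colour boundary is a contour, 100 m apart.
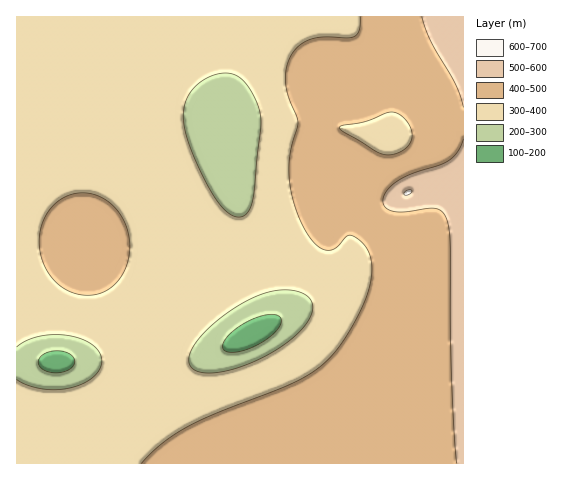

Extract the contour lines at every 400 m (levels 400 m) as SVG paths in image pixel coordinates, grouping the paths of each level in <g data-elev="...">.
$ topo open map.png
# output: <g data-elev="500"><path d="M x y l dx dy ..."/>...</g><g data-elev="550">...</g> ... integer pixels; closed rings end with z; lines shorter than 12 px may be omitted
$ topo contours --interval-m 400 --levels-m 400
<g data-elev="400"><path d="M78 294l18 0 8-2 8-5 7-8 5-8 6-20-3-21-9-19-7-7-8-6-18-5-16 2-15 9-10 16-5 17 2 20 8 17 13 13z"/><path d="M383 154l-39-22-5-5 5-2 23-4 22-9 6 0 4 2 7 6 4 7 2 7-1 7-5 7-7 4-8 3z"/><path d="M360 17l-1 12-5 7-6 2-30 0-11 3-8 5-6 6-4 8-4 18 3 17 10 27-7 28-2 16 1 20 5 21 12 26 7 10 7 5 7 2 6-1 12-12 4-2 8 4 9 9 4 12 1 16-4 17-8 19-12 21-11 16-10 12-13 10-27 15-68 26-30 14-27 17-21 20"/></g>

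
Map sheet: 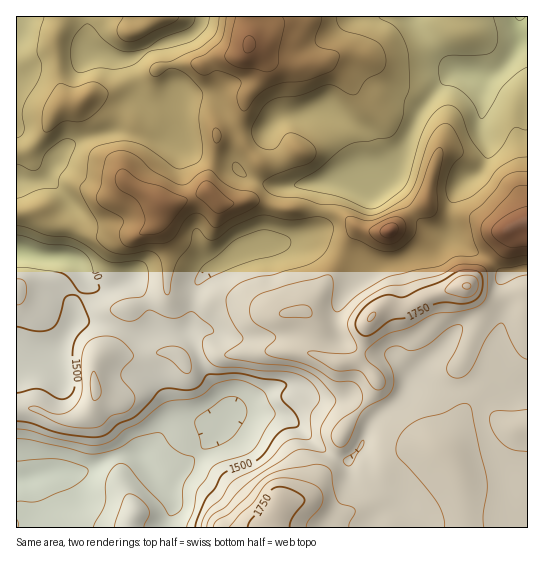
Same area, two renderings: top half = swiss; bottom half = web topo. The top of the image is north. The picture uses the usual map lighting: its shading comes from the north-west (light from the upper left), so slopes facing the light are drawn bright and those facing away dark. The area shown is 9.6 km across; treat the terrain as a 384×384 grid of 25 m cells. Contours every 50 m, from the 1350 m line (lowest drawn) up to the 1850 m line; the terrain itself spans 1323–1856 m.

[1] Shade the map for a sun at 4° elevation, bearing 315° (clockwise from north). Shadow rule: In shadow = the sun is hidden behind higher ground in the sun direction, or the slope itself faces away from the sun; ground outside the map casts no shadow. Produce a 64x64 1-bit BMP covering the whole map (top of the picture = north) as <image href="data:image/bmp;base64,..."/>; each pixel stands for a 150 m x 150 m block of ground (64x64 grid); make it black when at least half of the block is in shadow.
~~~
<image width="64" height="64" href="data:image/bmp;base64,Qk0+AgAAAAAAAD4AAAAoAAAAQAAAAEAAAAABAAEAAAAAAAACAAATCwAAEwsAAAIAAAAAAAAA////AAAAAAAAAeAAf8AAAAAB4AB/gAAAAAB4AD+AAAAAAHwAB4AAAABh/AADgAAAAf/8AAGAAAAH//4AAYAAAF///gAAAAAAP///AABwAAD///8AAPgAAP///8AA+AAA/////AB4AAD////8ADgAAOB////gPEAAgD///+AfwAAAM////g/AAAAx////9/4AADB////3/wAAPgf///P+AAA+A///4/7/ADwCf/xH//8AGAAB8A///wgAAAAAH///PAAAAAAf///+AAAAYx///94BjgBgD///5gOeAAMH//7gAB4AAwI//uAAHwADgB/8YAAfwAGAAfgAAR/wAYAAeAAH//gAABA/A8///8AA+B8P3///8AP4Dz/f///wB/gH/4P///wP+Af+AP///gP/BuAAP//+Af8AwAA/f/wAfgAAAB9/+AAeAAAADg4AAB8AAAAAAAHgD4AAAAAB/+APwAAAAAH/4A/AEAAAc//8D+A8AAB4P/wHwD4AAHAf+AeAPwAAcAP/g4AfwABng/PBwA/4AAfP+8HAD/gAD//5wcAH+AAP//HgwAD4AAf/8OAAAHgAB//w8AAAABhD//HwAAAAeMP/88AAAAB5////wAADAAH/5+/H+AOBgA/Ax8/8B4fwB+AAB/wHh/4AzgAB/AeD/gBPAAA8AwD+AA+AAAwAAD4AB4AADA=="/>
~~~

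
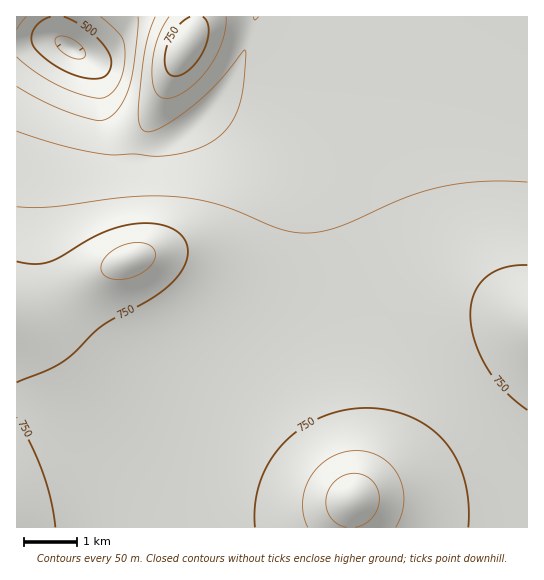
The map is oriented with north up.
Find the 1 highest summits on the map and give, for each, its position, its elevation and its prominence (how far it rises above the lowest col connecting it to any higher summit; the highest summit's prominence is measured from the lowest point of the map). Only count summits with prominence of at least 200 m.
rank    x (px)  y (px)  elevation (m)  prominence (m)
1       353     501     892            459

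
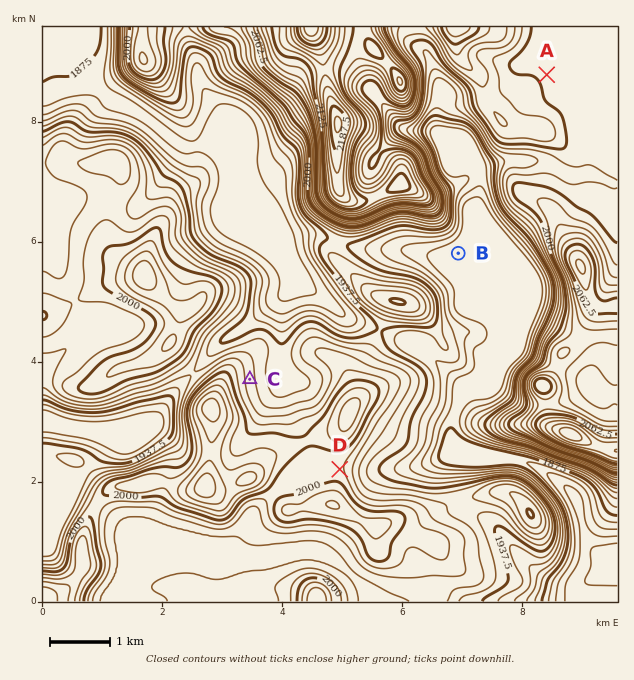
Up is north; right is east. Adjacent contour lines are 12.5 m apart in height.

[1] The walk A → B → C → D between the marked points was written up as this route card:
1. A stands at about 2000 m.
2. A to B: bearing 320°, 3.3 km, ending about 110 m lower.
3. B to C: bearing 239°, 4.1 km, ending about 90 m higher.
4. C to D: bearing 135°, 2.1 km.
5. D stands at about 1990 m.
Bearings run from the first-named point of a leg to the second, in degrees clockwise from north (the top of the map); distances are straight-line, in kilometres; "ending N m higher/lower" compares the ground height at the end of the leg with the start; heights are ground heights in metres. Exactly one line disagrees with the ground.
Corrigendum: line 2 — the bearing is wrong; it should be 206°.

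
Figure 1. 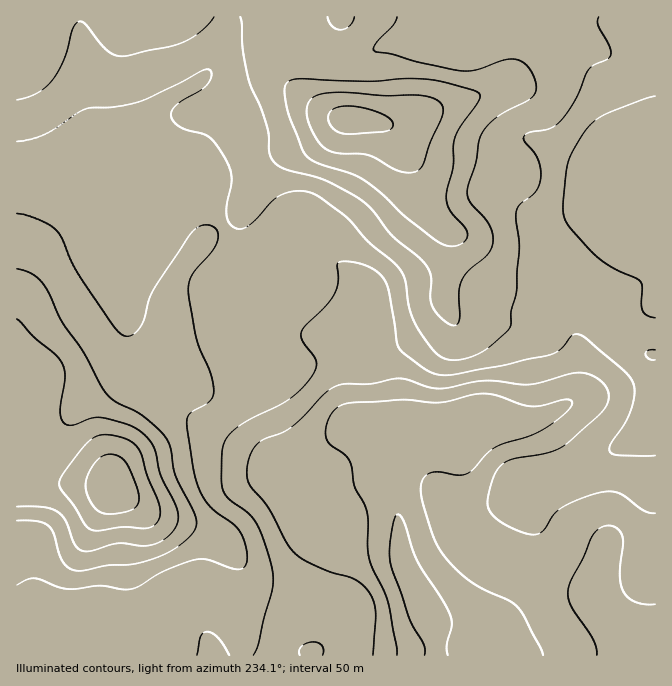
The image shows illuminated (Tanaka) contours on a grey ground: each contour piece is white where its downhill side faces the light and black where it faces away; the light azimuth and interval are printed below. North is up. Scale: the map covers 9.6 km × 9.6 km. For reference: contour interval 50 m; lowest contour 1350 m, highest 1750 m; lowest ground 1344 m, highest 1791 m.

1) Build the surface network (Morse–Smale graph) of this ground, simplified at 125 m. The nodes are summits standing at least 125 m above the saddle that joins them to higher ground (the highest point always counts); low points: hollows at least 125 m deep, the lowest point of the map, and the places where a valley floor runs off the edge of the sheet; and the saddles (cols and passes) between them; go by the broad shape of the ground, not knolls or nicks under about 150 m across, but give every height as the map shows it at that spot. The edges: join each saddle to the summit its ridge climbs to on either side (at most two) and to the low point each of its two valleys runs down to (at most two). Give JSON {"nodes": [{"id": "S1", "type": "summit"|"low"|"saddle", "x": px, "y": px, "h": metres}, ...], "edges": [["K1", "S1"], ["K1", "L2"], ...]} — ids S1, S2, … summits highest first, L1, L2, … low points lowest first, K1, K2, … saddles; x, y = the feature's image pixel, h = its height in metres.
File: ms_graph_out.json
{"nodes": [
{"id": "S1", "type": "summit", "x": 112, "y": 488, "h": 1791},
{"id": "S2", "type": "summit", "x": 352, "y": 118, "h": 1768},
{"id": "L1", "type": "low", "x": 435, "y": 655, "h": 1344},
{"id": "K1", "type": "saddle", "x": 224, "y": 225, "h": 1549},
{"id": "K2", "type": "saddle", "x": 575, "y": 288, "h": 1523}],
"edges": [["K1", "S1"], ["K1", "S2"], ["K1", "L1"], ["K2", "S1"], ["K2", "S2"], ["K2", "L1"]]}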